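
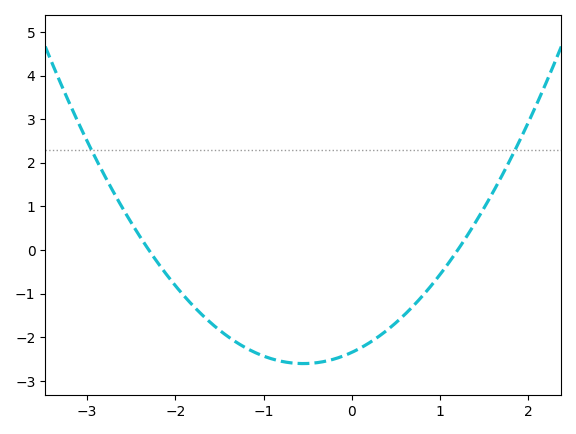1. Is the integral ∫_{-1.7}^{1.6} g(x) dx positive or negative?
negative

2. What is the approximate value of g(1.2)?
0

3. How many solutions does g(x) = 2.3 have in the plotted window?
2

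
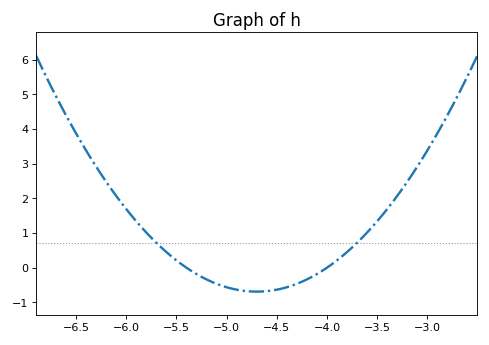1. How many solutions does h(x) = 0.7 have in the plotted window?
2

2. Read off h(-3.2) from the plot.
2.5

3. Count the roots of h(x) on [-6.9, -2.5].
2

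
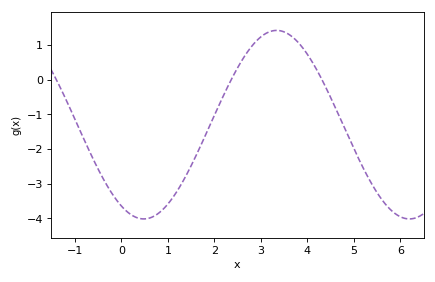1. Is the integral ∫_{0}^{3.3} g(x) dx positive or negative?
negative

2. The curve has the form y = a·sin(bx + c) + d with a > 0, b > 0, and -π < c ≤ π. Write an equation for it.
y = 2.72sin(1.1x - 2.1) - 1.3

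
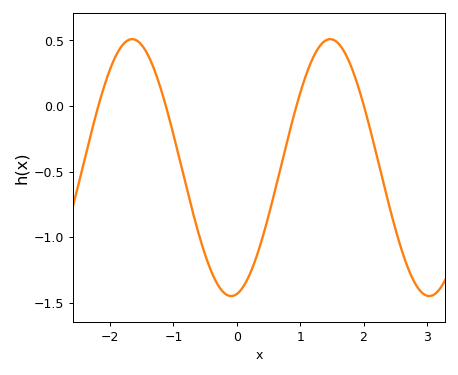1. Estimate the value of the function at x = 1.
0.1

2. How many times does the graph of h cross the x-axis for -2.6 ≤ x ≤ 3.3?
4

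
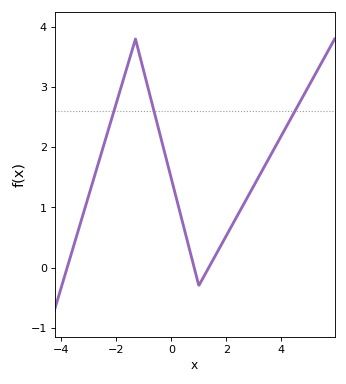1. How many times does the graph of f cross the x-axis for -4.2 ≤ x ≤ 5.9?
3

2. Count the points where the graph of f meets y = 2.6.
3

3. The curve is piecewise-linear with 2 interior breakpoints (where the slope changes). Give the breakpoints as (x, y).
(-1.3, 3.8); (1, -0.3)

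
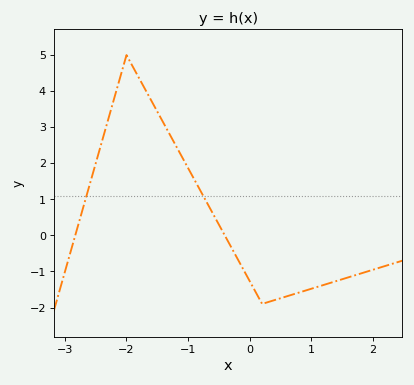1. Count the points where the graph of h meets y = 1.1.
2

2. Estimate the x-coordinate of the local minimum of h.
0.2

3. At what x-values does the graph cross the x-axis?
-2.8, -0.4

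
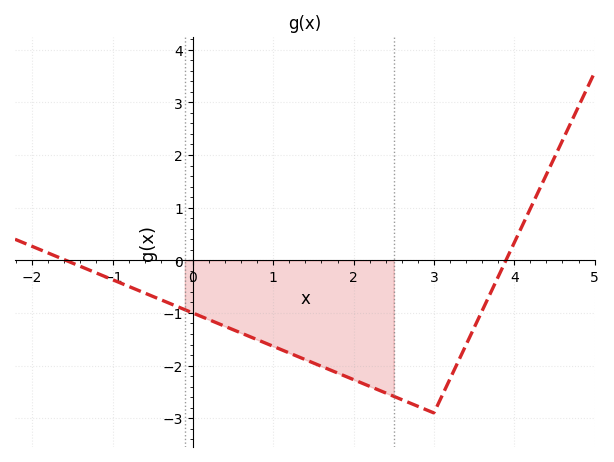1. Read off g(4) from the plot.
0.3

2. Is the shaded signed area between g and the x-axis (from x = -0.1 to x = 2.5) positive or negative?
negative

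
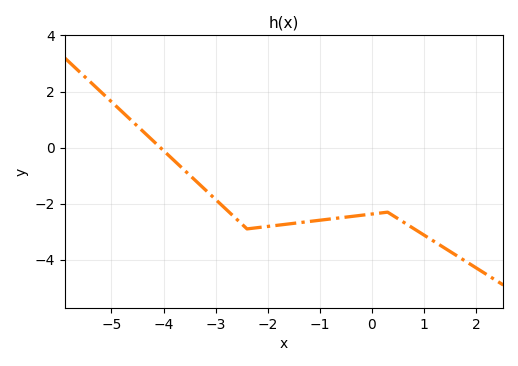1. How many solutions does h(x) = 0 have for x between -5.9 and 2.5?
1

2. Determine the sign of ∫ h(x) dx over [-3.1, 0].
negative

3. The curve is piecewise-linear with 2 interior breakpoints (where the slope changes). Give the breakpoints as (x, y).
(-2.4, -2.9); (0.3, -2.3)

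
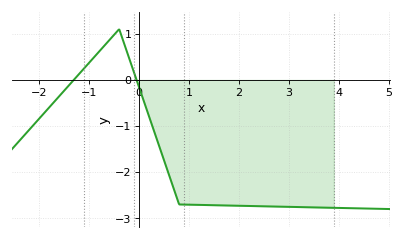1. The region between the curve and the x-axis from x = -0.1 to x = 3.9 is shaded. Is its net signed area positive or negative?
negative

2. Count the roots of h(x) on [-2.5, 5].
2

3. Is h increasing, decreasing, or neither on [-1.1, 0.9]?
neither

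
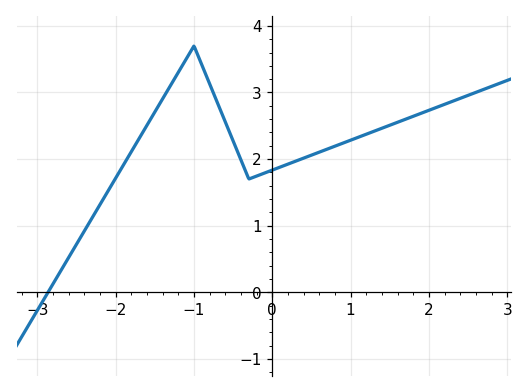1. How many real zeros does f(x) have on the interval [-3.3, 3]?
1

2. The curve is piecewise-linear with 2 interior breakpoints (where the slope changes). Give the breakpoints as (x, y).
(-1, 3.7); (-0.3, 1.7)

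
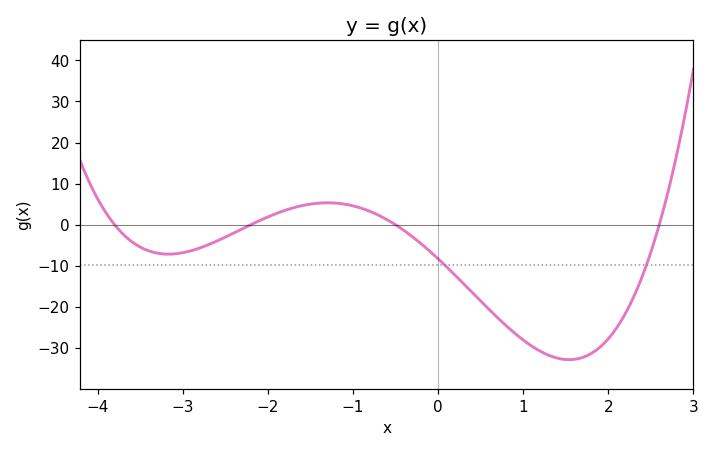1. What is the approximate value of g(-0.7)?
2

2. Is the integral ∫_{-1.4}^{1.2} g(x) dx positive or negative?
negative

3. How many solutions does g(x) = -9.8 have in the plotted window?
2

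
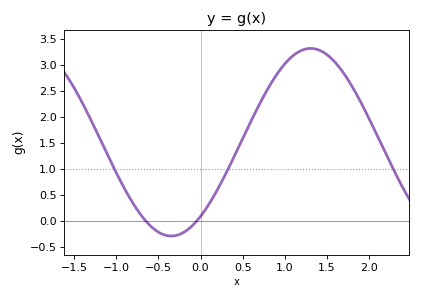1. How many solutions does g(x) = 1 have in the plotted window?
3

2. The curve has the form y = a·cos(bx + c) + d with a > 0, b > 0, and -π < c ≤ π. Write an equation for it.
y = 1.8cos(1.9x - 2.48) + 1.51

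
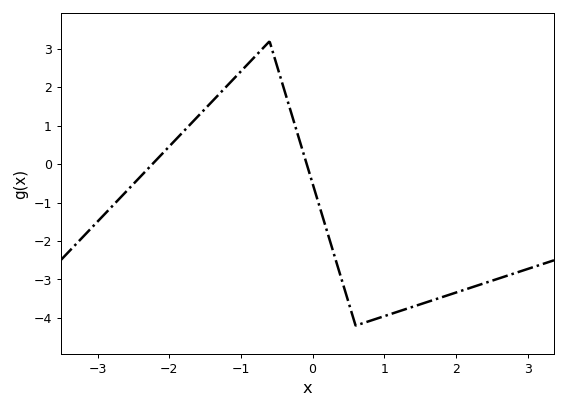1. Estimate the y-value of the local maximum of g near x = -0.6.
3.2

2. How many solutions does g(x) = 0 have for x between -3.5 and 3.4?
2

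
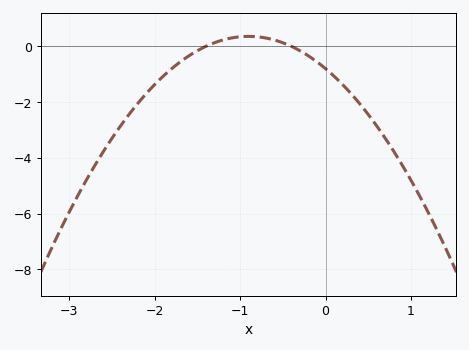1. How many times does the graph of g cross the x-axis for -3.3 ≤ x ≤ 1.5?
2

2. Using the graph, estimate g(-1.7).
-0.558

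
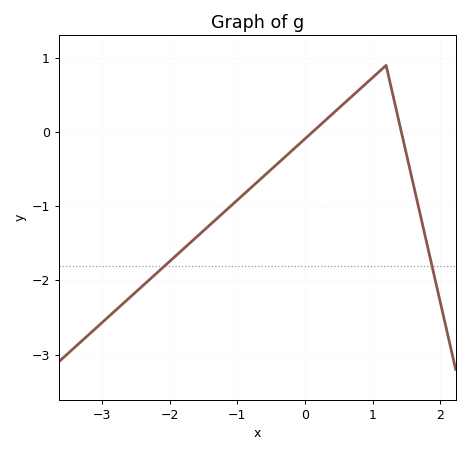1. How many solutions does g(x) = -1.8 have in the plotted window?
2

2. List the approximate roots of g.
0.1, 1.4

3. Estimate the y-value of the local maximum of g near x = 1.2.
0.9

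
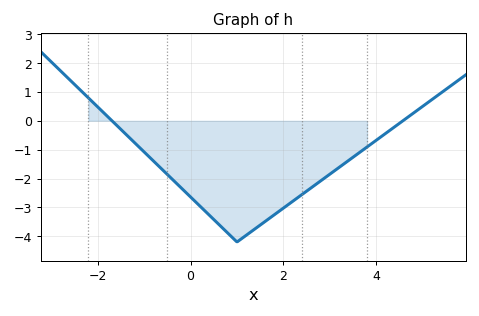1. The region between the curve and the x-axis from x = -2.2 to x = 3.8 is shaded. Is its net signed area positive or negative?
negative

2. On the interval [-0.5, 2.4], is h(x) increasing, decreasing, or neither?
neither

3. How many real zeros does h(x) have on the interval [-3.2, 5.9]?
2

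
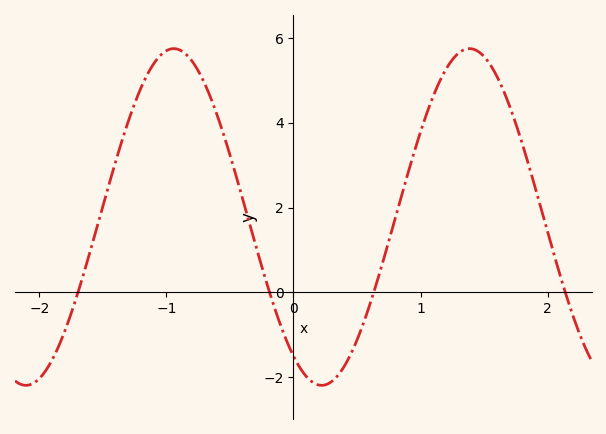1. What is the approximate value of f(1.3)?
5.64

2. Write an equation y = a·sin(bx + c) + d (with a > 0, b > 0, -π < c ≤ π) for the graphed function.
y = 3.97sin(2.7x - 2.17) + 1.78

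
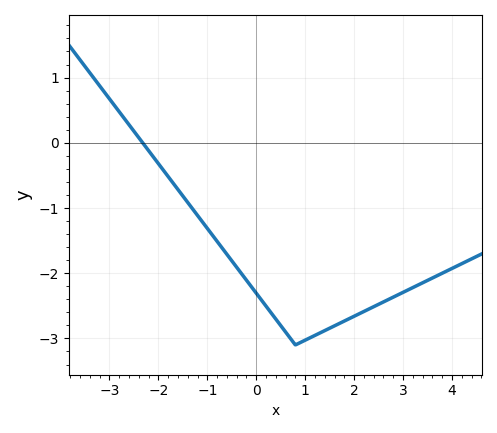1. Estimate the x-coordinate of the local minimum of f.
0.8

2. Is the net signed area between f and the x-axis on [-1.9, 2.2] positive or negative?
negative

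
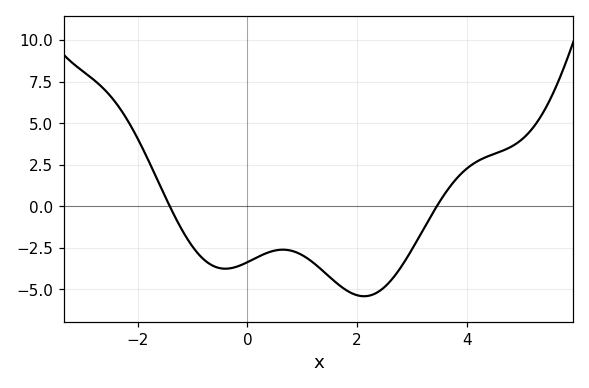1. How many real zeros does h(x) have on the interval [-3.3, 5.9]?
2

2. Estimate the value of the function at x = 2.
-5.4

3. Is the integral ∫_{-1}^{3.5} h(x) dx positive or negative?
negative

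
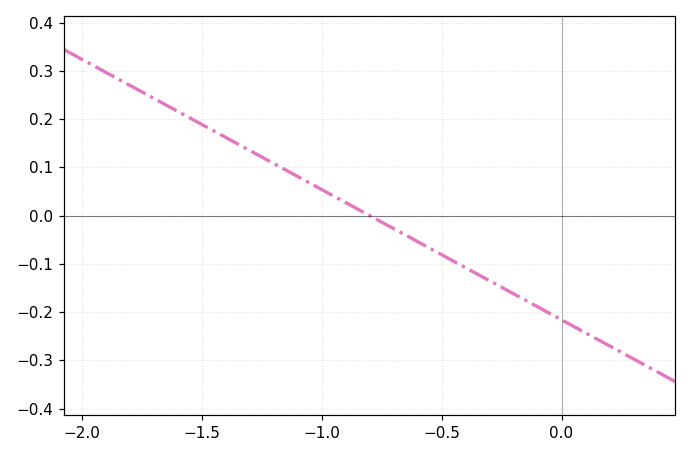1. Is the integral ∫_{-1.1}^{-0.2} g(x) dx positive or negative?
negative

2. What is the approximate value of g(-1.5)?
0.189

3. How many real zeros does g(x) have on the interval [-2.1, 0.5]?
1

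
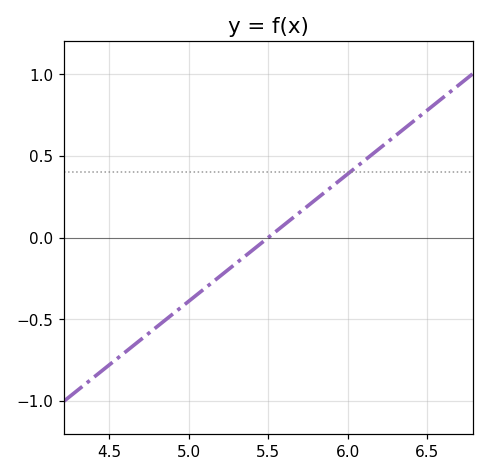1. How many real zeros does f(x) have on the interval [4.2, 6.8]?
1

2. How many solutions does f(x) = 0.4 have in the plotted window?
1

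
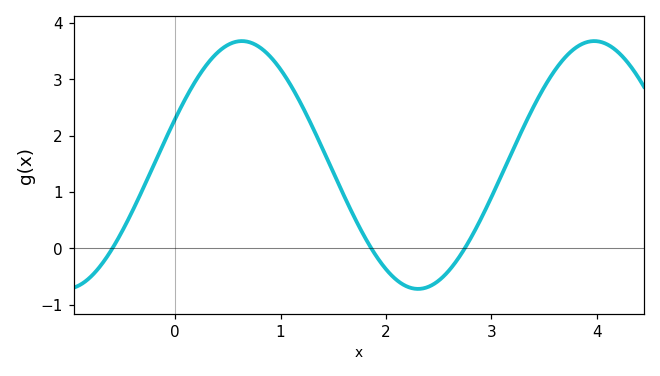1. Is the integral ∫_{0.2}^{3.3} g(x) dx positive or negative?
positive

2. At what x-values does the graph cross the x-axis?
-0.6, 1.9, 2.7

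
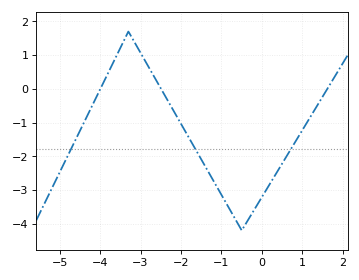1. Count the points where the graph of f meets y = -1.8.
3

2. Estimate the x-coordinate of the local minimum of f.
-0.501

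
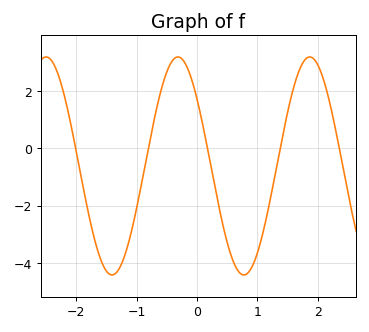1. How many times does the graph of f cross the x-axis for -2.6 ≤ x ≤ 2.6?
5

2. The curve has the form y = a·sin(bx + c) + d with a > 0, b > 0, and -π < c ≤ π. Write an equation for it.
y = 3.8sin(2.9x + 2.5) - 0.62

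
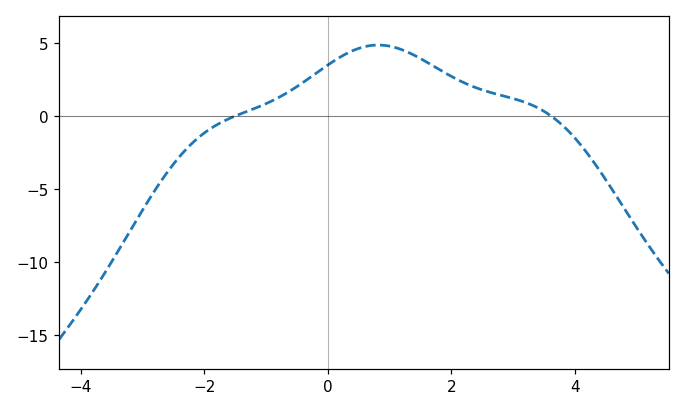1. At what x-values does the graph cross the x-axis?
-1.4, 3.6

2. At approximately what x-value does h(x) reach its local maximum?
0.8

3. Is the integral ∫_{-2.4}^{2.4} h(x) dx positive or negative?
positive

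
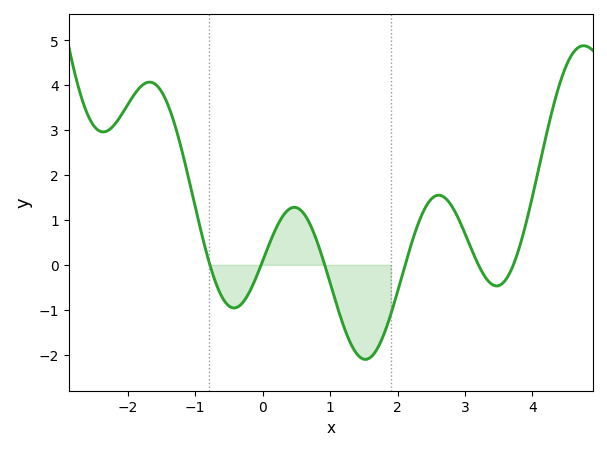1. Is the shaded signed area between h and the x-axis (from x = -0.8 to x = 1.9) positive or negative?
negative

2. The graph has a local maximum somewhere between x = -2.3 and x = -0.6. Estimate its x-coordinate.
-1.68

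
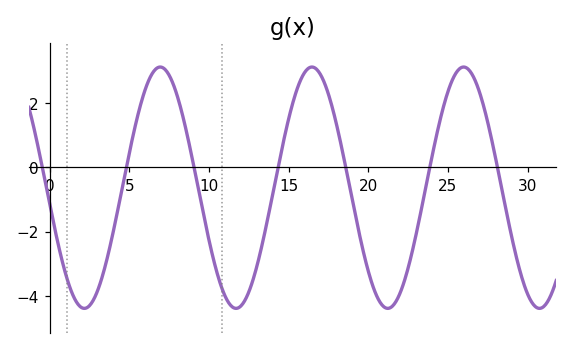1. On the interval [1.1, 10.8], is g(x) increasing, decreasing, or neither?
neither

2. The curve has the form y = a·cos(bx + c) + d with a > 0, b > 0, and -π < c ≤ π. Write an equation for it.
y = 3.76cos(0.66x + 1.7) - 0.63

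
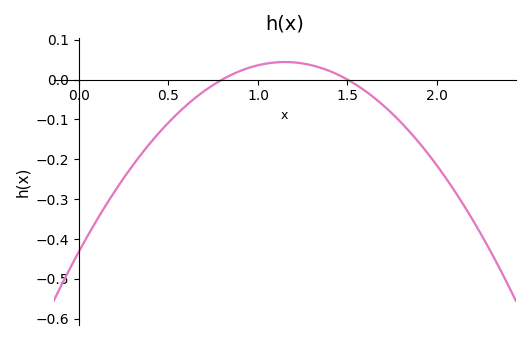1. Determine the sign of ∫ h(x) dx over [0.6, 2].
negative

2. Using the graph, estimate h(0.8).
0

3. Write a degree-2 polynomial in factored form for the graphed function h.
y = -0.36(x - 0.8)(x - 1.5)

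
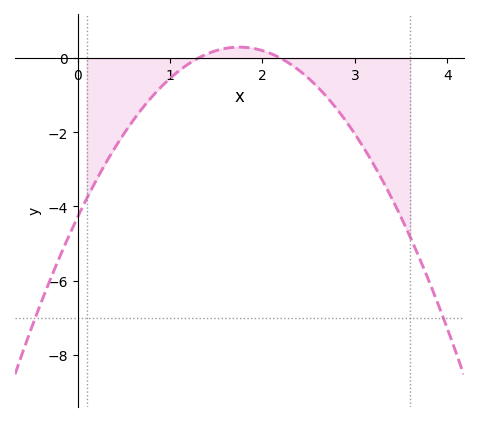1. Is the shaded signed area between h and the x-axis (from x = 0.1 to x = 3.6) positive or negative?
negative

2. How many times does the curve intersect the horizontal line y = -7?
2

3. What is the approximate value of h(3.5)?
-4.29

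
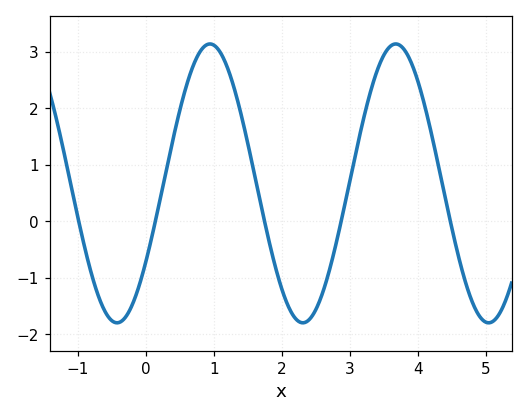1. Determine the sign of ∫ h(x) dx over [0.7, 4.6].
positive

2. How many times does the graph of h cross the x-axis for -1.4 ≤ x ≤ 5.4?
5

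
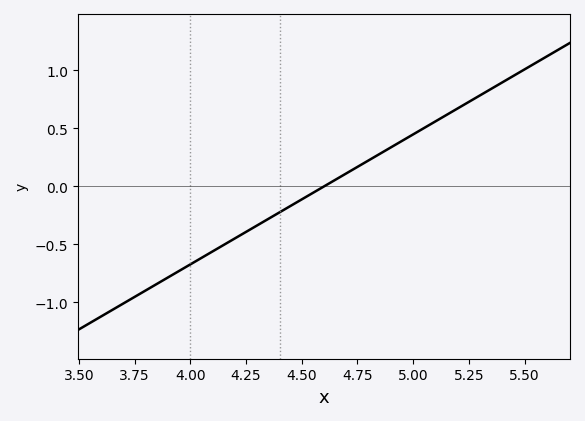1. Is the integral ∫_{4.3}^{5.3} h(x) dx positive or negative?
positive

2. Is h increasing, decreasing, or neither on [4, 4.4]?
increasing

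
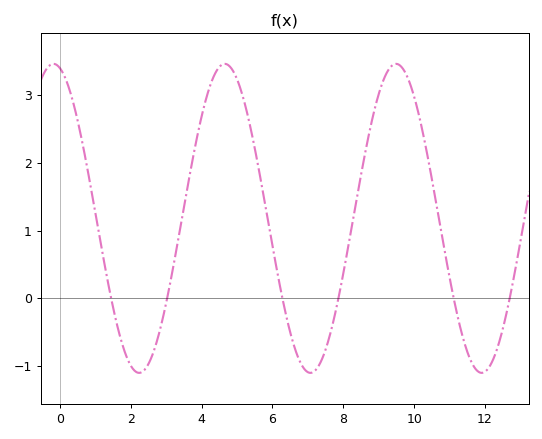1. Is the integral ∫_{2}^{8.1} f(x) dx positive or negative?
positive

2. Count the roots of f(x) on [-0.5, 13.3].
6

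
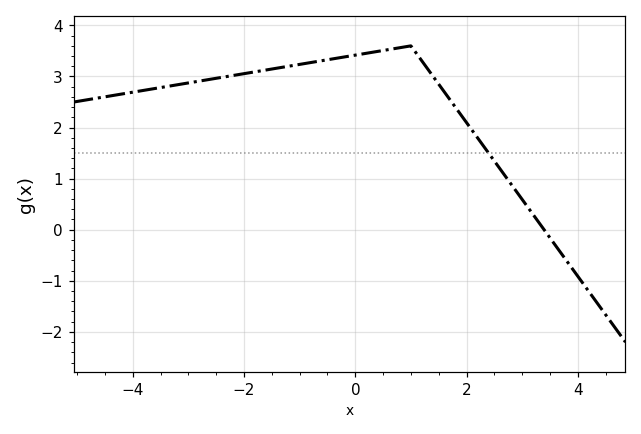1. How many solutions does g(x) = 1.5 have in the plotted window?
1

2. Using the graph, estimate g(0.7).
3.55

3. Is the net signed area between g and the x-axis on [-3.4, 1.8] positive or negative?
positive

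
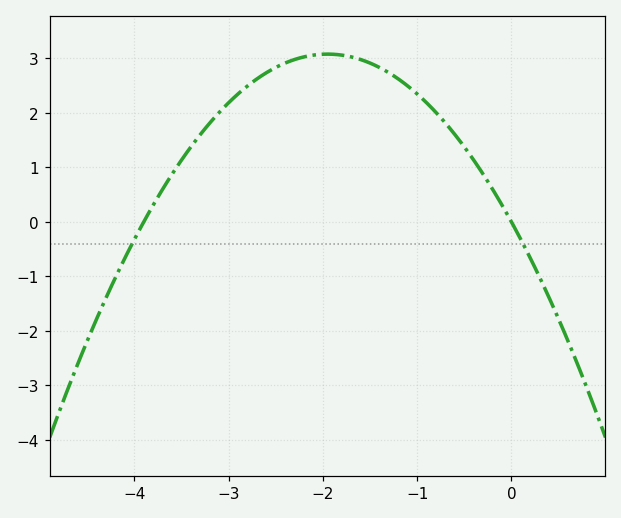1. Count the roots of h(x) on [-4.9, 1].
2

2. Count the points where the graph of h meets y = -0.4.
2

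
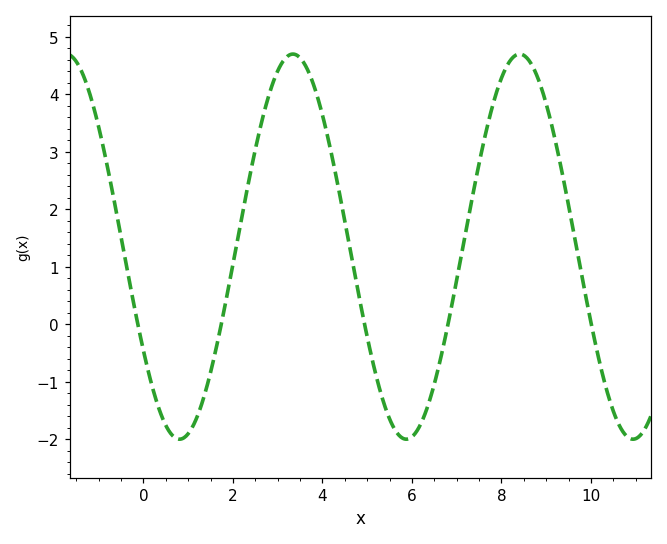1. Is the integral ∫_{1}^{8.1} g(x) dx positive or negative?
positive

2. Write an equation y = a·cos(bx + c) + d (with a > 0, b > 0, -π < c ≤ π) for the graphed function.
y = 3.35cos(1.24x + 2.14) + 1.35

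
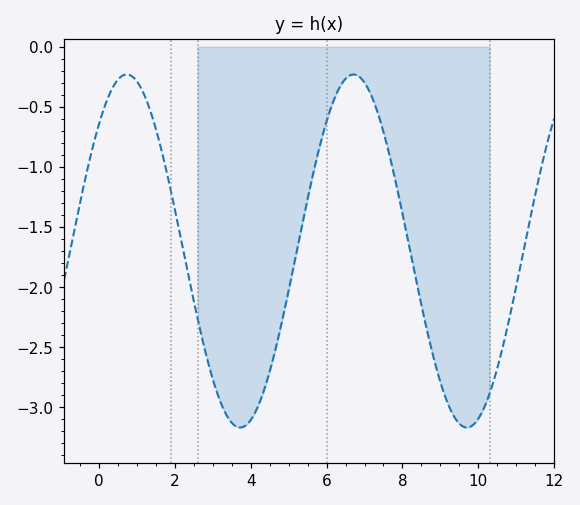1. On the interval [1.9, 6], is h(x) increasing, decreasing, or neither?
neither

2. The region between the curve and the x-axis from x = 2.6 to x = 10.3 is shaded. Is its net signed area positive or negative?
negative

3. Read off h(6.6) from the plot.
-0.25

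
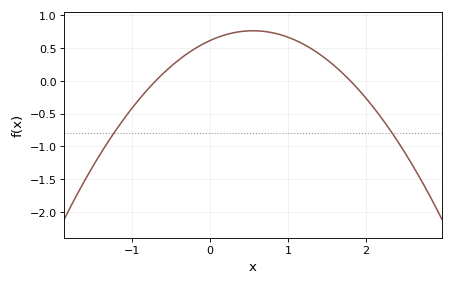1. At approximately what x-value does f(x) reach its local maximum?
0.55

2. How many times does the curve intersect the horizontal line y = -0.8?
2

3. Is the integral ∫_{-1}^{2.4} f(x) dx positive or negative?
positive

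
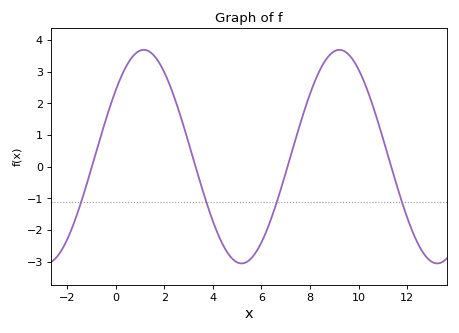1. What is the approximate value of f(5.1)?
-3.04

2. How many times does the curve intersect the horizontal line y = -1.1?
4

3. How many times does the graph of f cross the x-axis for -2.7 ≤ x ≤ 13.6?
4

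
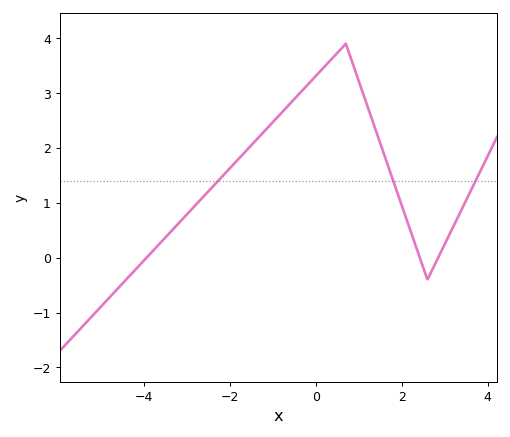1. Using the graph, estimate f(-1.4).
2.14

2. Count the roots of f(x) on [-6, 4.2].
3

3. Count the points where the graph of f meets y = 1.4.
3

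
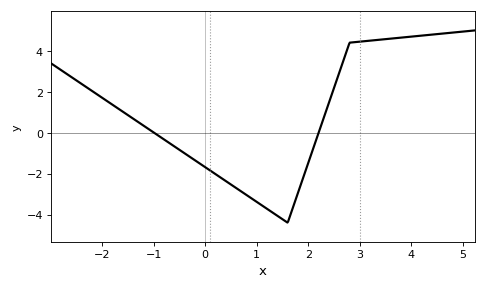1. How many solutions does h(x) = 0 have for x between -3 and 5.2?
2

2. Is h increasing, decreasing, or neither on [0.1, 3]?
neither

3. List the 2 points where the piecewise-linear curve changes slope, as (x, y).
(1.6, -4.4); (2.8, 4.4)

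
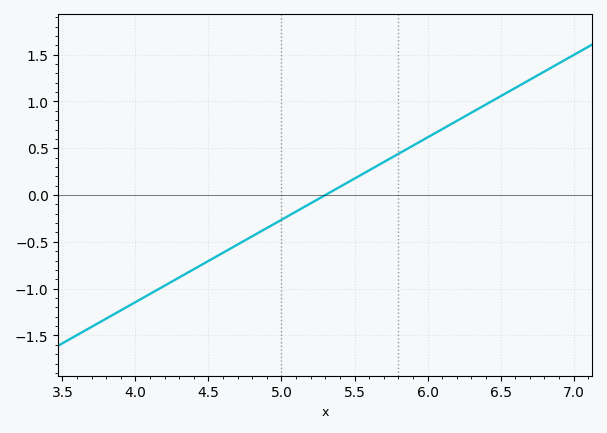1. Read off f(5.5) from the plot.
0.176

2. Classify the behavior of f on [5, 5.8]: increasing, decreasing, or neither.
increasing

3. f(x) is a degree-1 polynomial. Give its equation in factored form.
y = 0.88(x - 5.3)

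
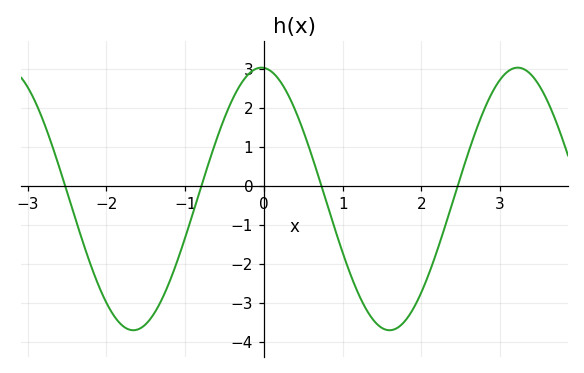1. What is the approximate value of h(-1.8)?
-3.6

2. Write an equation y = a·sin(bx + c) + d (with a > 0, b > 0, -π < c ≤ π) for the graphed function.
y = 3.37sin(1.9x + 1.6) - 0.34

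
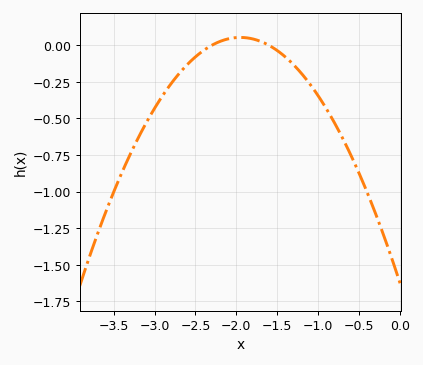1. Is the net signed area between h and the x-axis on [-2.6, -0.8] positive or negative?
negative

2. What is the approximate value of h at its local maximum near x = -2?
0.054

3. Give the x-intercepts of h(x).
-2.3, -1.6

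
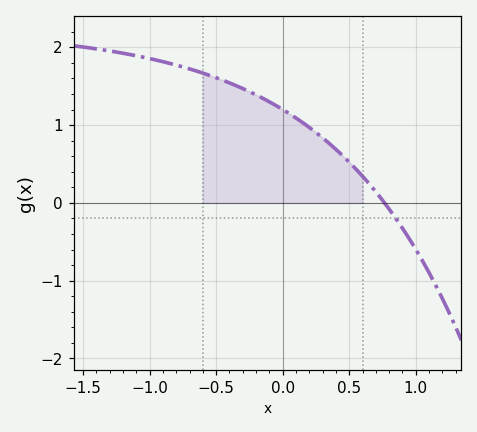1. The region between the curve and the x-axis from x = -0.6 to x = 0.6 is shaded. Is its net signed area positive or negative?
positive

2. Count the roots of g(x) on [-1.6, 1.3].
1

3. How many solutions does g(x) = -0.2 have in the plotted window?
1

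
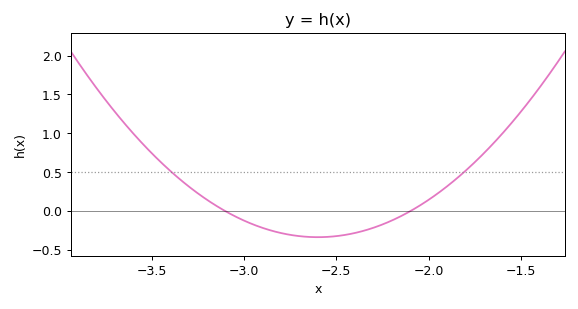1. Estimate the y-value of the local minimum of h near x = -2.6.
-0.35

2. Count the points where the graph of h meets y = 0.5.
2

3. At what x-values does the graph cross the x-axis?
-3.1, -2.1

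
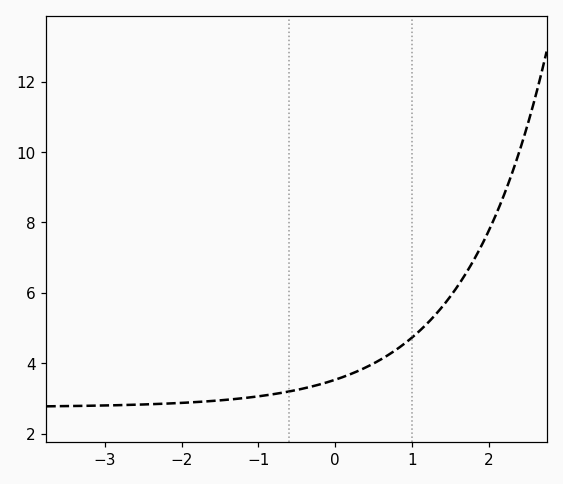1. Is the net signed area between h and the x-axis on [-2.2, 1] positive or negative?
positive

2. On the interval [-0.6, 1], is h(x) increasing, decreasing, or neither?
increasing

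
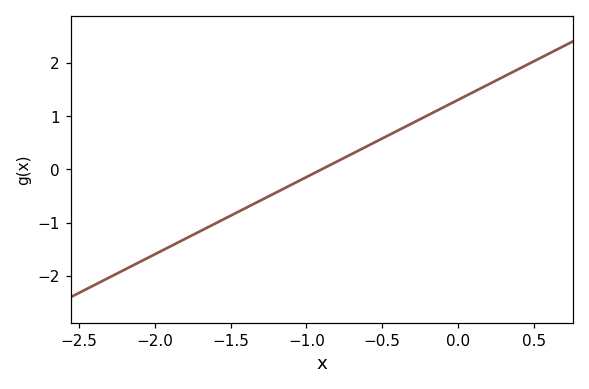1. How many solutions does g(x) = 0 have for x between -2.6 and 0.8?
1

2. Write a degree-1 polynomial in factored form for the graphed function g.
y = 1.45(x + 0.9)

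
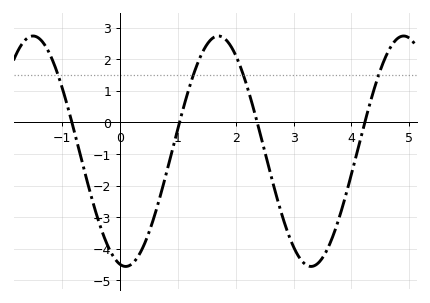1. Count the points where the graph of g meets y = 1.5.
4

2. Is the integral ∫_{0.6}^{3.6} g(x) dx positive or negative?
negative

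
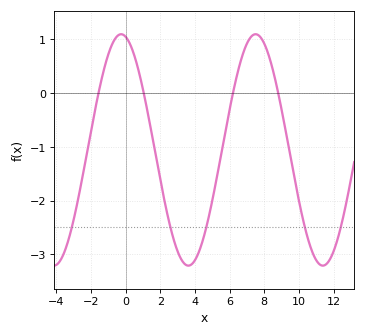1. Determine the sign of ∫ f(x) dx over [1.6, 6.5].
negative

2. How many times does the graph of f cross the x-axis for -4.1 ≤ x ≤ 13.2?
4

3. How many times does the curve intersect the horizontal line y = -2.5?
5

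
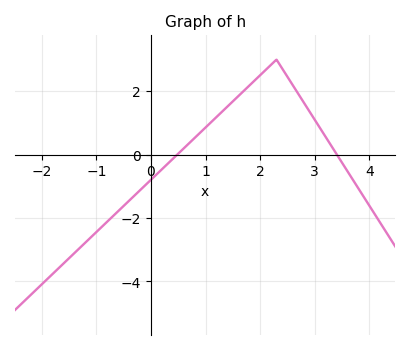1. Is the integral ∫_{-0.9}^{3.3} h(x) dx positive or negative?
positive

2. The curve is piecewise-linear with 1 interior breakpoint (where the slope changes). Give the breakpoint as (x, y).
(2.3, 3)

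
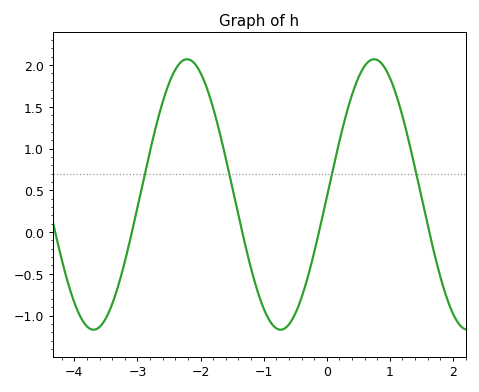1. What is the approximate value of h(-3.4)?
-0.85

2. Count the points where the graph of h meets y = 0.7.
4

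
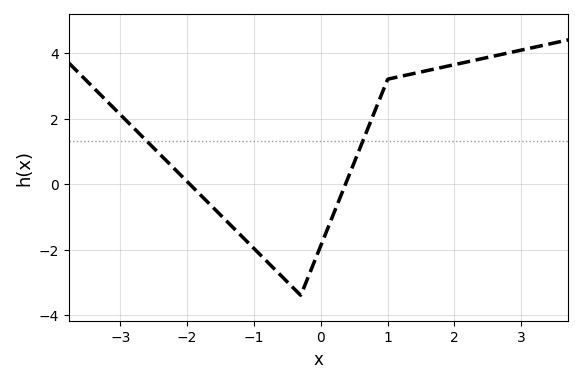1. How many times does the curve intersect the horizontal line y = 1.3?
2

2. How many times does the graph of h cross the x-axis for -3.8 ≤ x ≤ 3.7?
2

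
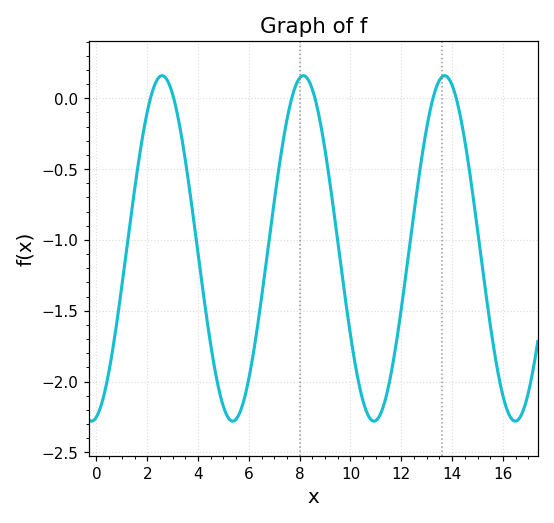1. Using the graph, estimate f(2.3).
0.1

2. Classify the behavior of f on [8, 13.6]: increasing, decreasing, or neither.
neither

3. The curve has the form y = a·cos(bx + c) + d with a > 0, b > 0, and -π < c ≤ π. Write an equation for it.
y = 1.22cos(1.1x - 2.9) - 1.06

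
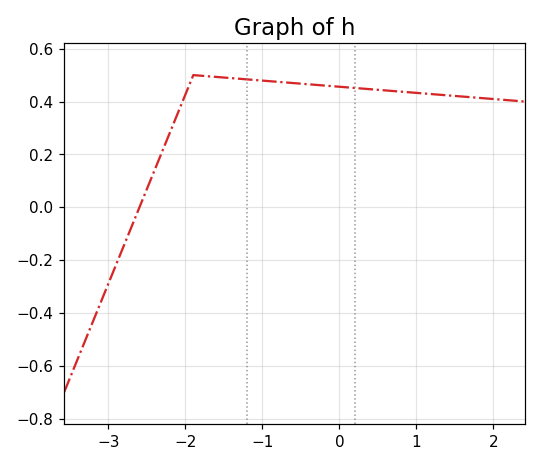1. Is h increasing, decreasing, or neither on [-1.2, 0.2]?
decreasing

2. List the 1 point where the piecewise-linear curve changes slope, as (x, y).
(-1.9, 0.5)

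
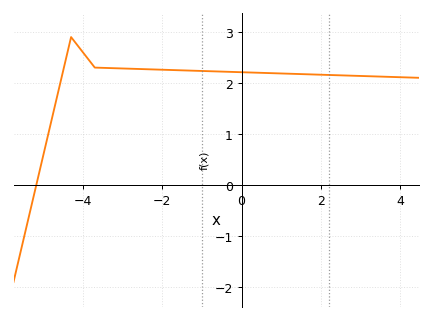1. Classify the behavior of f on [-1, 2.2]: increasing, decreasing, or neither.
decreasing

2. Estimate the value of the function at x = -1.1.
2.24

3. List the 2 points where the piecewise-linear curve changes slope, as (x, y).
(-4.3, 2.9); (-3.7, 2.3)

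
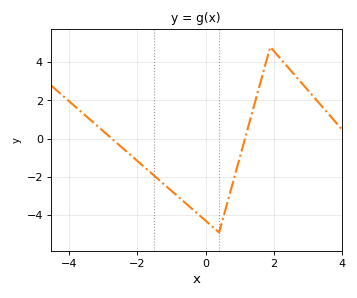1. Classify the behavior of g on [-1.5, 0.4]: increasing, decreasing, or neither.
decreasing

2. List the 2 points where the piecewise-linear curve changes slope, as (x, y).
(0.4, -4.9); (1.9, 4.8)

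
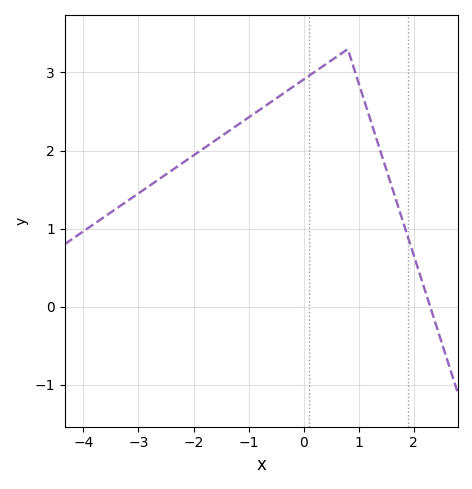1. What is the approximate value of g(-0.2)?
2.8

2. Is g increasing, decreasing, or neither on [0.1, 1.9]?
neither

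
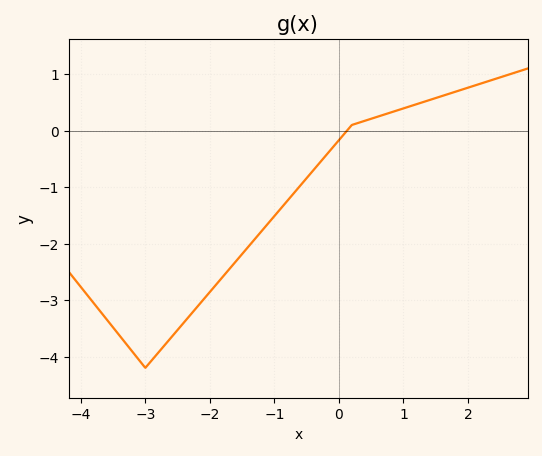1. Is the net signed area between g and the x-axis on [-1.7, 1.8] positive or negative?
negative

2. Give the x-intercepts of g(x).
0.126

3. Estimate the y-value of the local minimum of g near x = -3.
-4.2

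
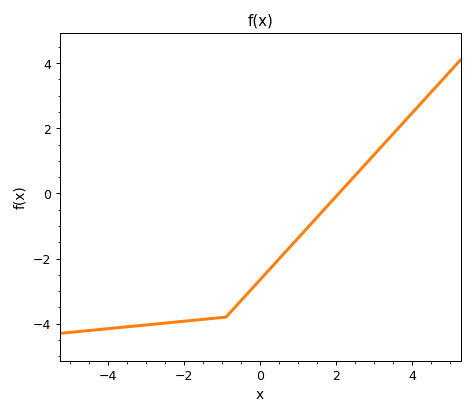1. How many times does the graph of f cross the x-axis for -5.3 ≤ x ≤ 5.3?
1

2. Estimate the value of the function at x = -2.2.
-4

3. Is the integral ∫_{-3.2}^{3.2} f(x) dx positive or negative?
negative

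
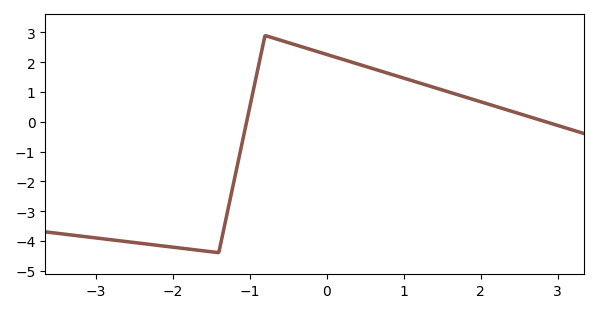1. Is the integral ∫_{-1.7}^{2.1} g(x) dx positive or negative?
positive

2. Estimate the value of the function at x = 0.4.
1.9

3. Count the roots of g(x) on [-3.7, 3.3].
2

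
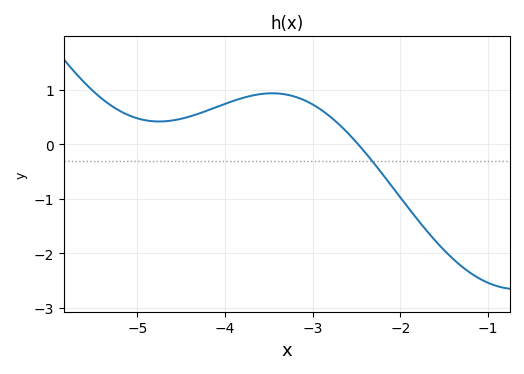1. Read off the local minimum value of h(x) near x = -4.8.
0.4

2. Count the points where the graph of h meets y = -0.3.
1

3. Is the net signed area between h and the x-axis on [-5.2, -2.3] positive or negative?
positive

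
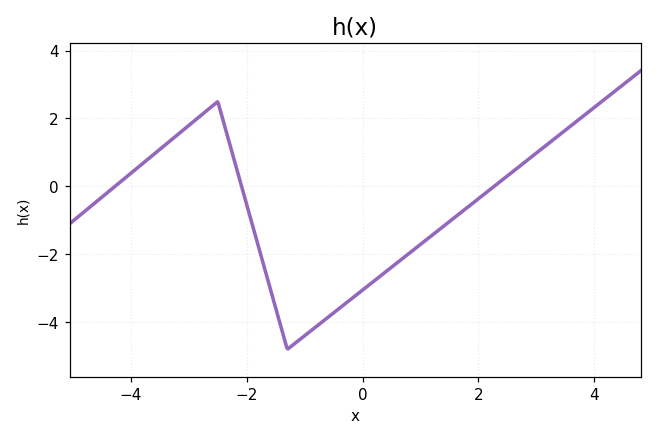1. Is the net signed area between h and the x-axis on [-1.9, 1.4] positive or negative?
negative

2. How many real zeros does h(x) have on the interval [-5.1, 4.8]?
3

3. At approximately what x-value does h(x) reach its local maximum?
-2.5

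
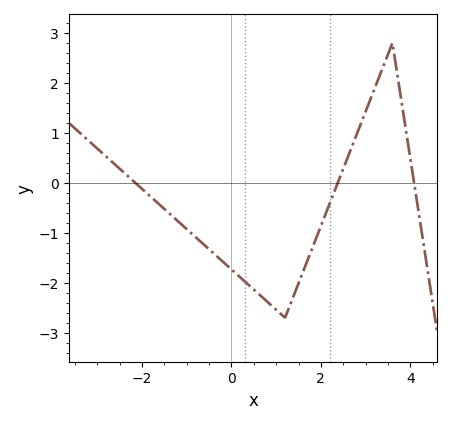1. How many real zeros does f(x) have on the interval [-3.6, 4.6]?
3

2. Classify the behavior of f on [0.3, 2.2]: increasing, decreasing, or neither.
neither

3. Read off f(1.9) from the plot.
-1.1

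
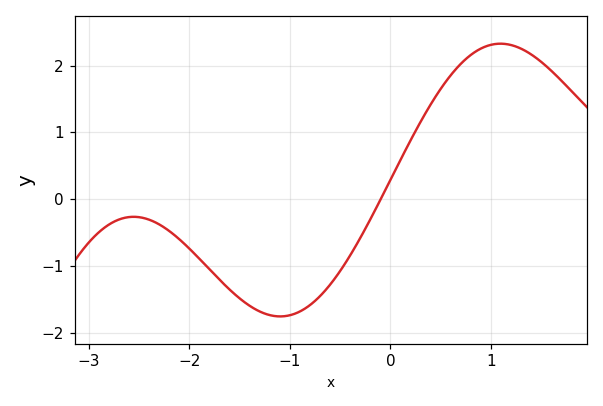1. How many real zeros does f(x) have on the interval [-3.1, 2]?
1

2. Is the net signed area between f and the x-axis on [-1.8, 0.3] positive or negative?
negative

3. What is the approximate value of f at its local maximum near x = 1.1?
2.33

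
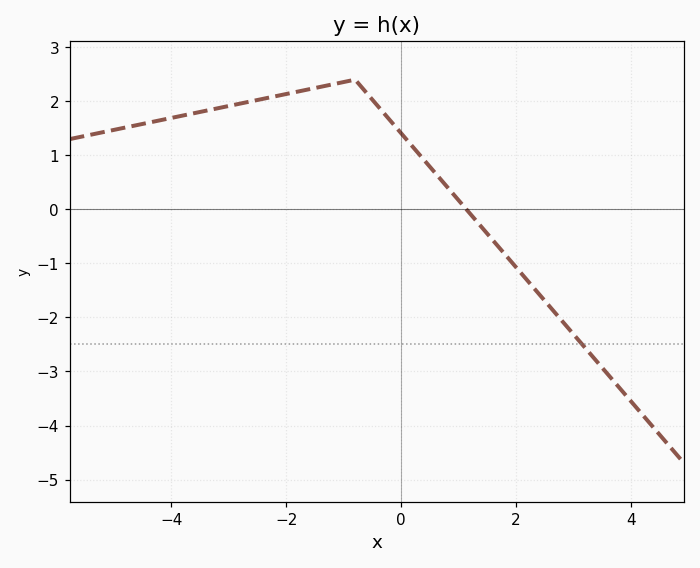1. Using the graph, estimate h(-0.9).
2.4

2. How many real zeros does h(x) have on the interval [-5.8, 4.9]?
1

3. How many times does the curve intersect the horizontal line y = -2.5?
1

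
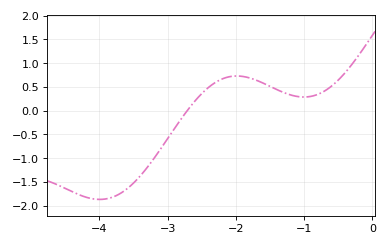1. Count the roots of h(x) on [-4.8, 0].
1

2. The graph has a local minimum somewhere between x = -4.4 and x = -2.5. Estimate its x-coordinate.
-4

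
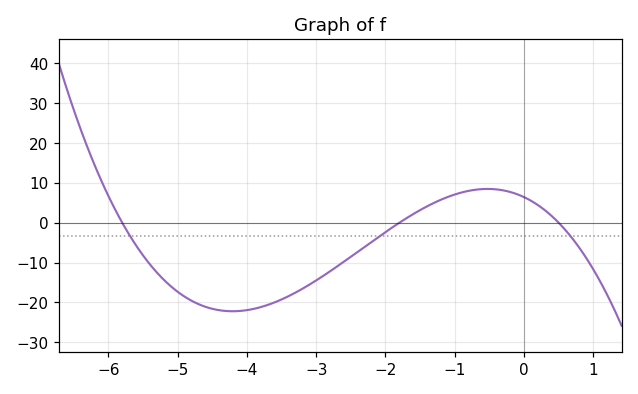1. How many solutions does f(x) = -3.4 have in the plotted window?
3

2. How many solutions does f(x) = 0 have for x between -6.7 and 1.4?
3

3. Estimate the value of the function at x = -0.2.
7.71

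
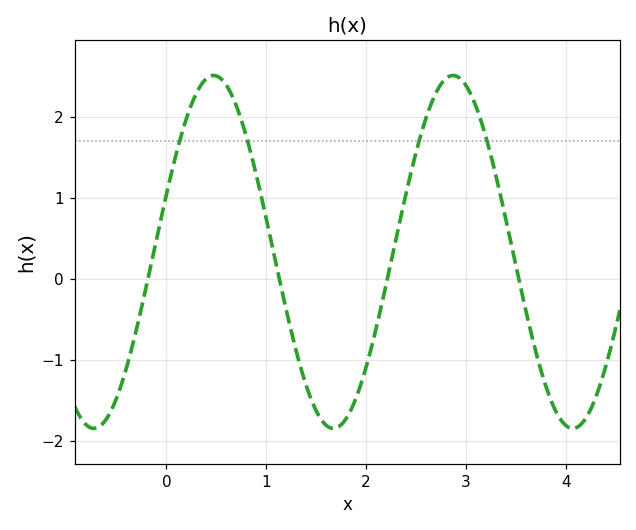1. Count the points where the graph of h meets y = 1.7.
4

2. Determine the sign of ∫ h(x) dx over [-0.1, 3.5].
positive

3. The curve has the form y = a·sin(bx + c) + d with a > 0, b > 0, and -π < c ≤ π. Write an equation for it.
y = 2.18sin(2.6x + 0.33) + 0.33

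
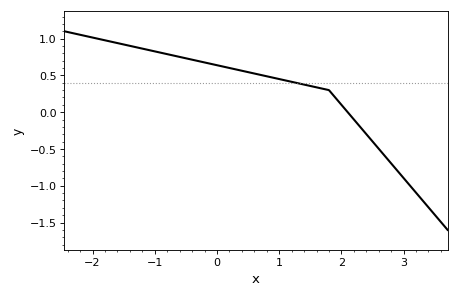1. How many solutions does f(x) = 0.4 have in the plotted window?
1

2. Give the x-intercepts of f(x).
2.1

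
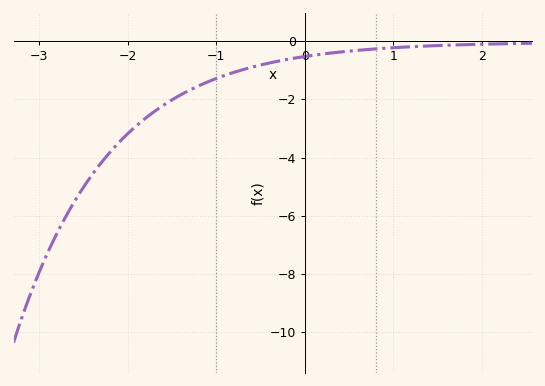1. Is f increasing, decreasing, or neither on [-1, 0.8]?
increasing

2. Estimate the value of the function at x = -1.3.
-1.6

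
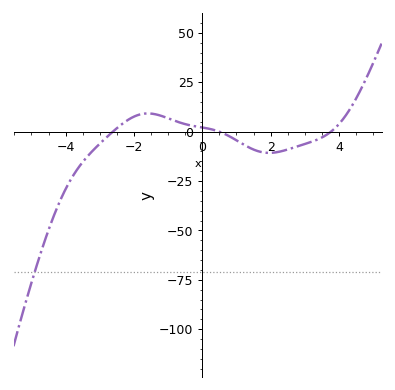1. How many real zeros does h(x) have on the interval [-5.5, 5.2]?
3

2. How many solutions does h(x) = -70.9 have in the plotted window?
1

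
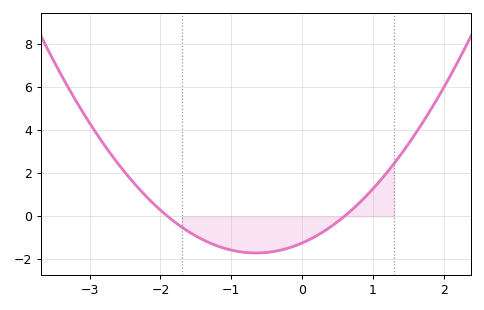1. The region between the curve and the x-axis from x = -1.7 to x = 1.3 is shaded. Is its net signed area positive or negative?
negative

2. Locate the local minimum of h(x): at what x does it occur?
-0.6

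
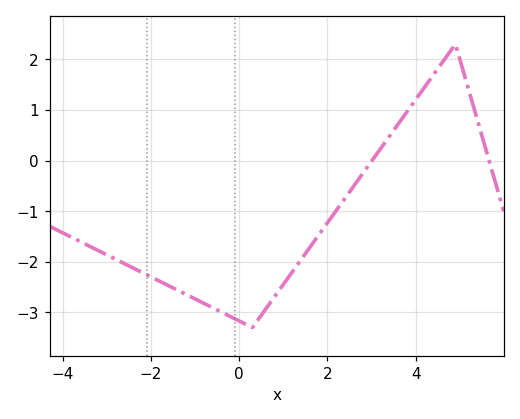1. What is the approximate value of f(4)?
1.2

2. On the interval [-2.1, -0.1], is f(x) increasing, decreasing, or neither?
decreasing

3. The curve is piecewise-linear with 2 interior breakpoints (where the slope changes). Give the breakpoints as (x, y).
(0.3, -3.3); (4.9, 2.3)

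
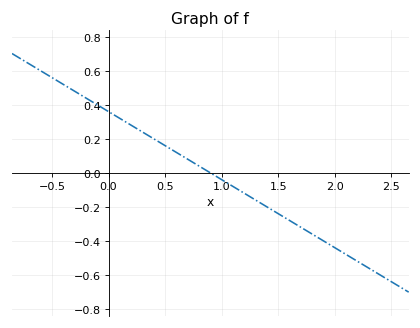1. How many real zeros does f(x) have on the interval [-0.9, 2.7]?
1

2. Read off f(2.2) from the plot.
-0.52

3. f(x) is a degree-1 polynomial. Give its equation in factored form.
y = -0.4(x - 0.9)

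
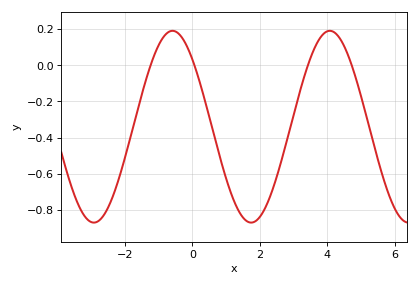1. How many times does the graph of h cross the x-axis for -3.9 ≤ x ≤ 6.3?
4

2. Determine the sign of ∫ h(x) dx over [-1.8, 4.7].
negative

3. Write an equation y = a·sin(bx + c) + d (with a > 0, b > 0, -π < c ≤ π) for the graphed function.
y = 0.53sin(1.4x + 2.4) - 0.34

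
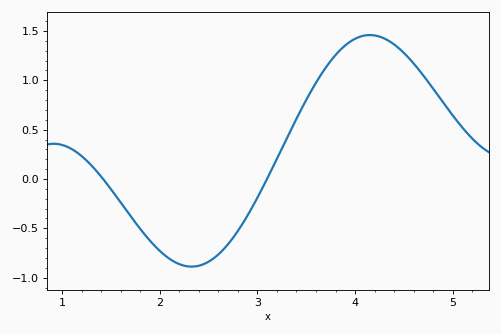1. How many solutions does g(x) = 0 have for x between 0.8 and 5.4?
2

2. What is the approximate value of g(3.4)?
0.6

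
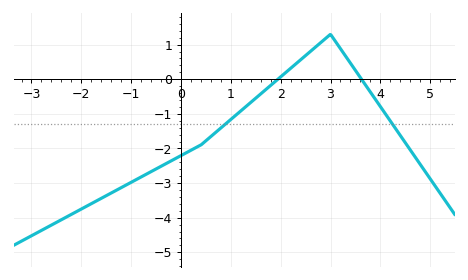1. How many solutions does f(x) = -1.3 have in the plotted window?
2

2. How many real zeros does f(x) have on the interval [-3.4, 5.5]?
2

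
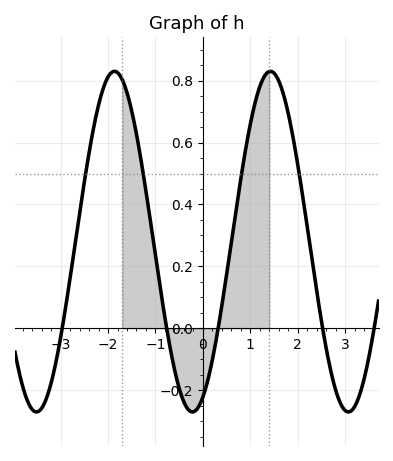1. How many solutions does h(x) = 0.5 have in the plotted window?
4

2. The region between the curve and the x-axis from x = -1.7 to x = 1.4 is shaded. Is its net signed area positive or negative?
positive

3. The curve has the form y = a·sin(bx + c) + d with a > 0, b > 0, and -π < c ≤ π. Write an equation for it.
y = 0.55sin(1.9x - 1.1) + 0.28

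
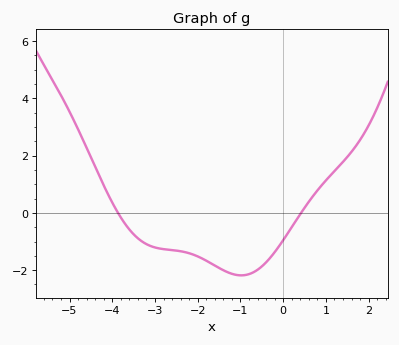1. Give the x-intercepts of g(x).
-3.8, 0.4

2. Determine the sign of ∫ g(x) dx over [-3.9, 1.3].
negative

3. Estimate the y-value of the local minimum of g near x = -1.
-2.2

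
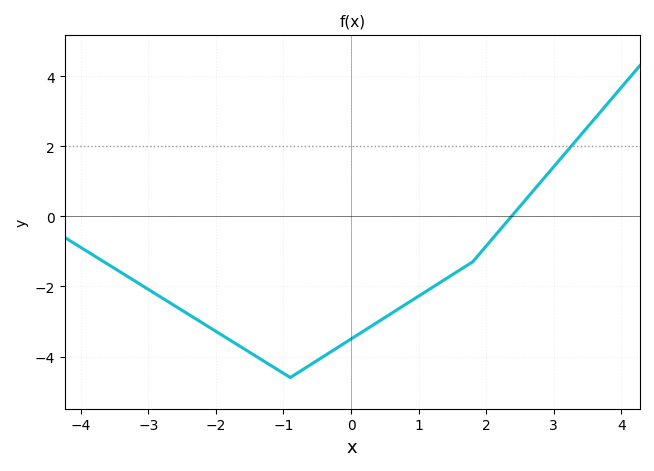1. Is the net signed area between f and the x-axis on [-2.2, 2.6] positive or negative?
negative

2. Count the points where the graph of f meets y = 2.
1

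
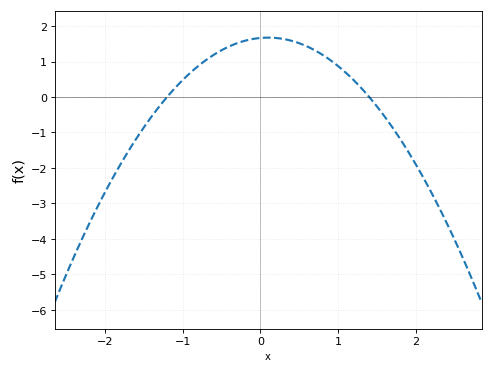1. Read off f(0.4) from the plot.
1.6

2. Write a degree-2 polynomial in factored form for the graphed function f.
y = -0.99(x + 1.2)(x - 1.4)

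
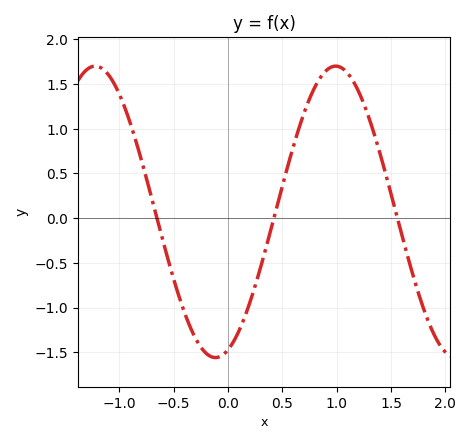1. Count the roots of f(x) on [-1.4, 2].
3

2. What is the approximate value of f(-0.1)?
-1.55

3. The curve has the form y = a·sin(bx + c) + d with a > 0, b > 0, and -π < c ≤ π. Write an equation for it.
y = 1.63sin(2.8x - 1.2) + 0.07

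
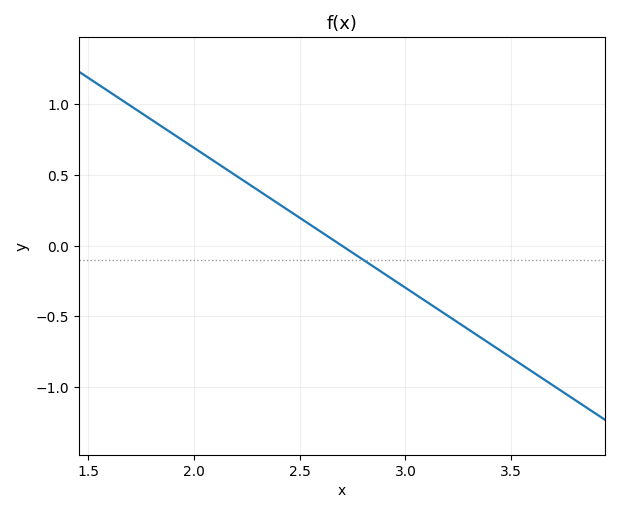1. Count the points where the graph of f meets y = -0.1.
1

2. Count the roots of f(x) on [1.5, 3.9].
1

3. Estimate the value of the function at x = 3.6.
-0.891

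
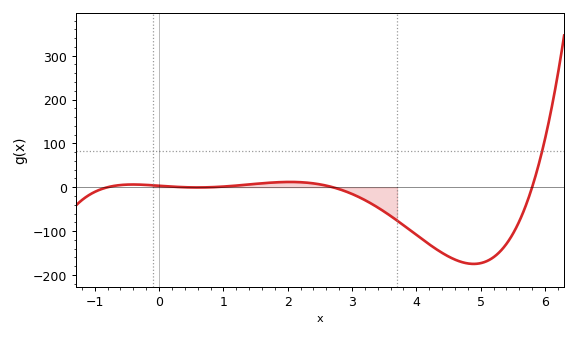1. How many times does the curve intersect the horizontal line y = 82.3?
1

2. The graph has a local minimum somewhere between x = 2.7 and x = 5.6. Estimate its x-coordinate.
4.89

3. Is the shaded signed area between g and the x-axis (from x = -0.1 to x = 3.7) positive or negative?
negative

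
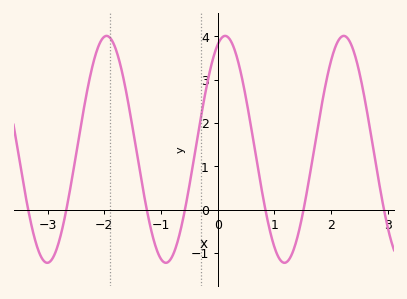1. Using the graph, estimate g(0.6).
1.83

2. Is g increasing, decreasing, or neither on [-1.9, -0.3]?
neither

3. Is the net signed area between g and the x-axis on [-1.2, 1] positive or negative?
positive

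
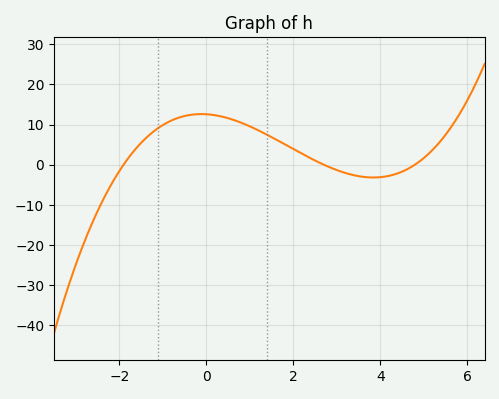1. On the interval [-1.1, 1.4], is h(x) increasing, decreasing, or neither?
neither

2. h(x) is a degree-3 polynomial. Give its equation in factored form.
y = 0.51(x + 1.9)(x - 2.7)(x - 4.8)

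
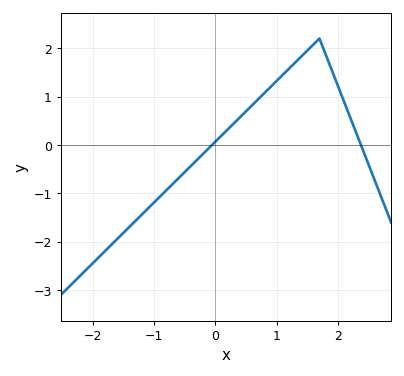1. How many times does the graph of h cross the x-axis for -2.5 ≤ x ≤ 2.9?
2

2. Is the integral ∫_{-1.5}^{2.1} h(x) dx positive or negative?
positive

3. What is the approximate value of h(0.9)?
1.2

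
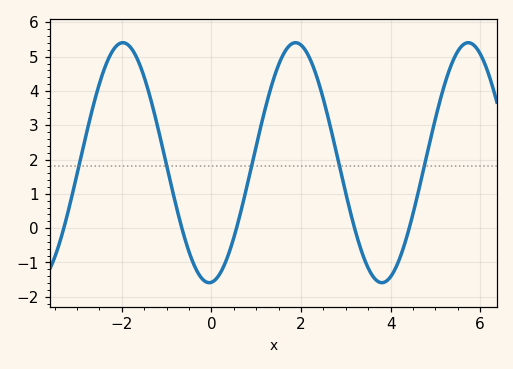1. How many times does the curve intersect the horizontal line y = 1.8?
5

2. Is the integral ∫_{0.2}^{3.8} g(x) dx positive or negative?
positive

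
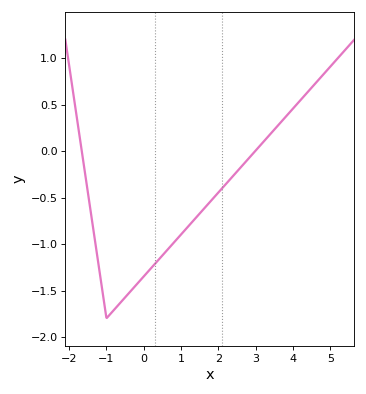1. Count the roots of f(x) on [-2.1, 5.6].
2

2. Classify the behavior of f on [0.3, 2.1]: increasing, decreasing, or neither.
increasing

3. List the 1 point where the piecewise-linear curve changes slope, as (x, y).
(-1, -1.8)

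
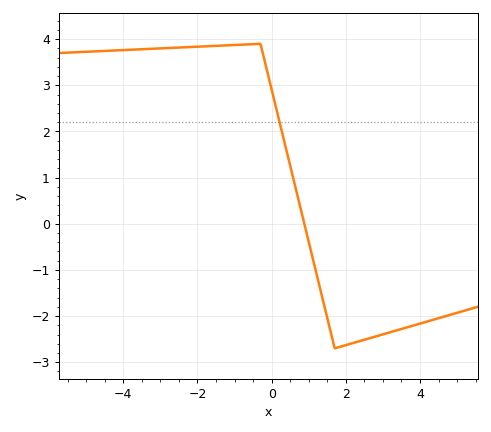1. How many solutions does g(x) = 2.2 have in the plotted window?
1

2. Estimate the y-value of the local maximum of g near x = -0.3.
3.9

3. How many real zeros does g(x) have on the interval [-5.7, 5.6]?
1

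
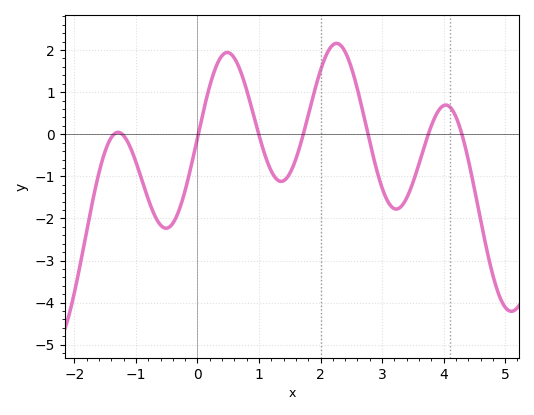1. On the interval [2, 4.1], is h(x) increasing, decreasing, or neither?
neither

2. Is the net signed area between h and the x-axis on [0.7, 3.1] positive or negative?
positive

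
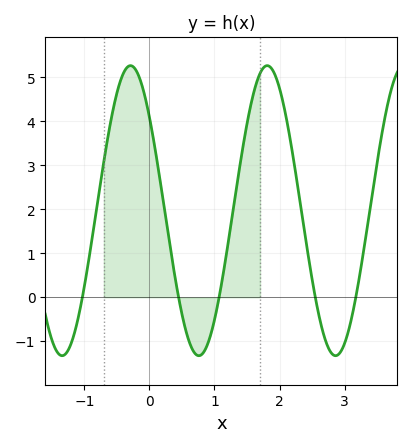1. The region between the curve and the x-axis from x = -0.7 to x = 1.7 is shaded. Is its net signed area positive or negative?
positive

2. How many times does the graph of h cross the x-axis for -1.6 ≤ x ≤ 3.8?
5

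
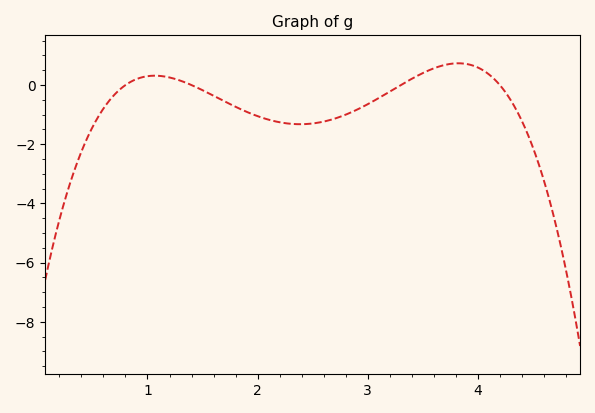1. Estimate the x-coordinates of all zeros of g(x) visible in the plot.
0.8, 1.4, 3.3, 4.2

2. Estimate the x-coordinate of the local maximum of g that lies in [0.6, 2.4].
1.07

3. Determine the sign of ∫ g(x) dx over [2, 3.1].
negative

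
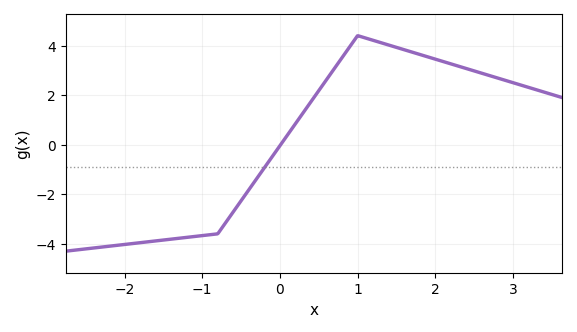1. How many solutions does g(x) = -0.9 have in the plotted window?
1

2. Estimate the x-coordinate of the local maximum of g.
1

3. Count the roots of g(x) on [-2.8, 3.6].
1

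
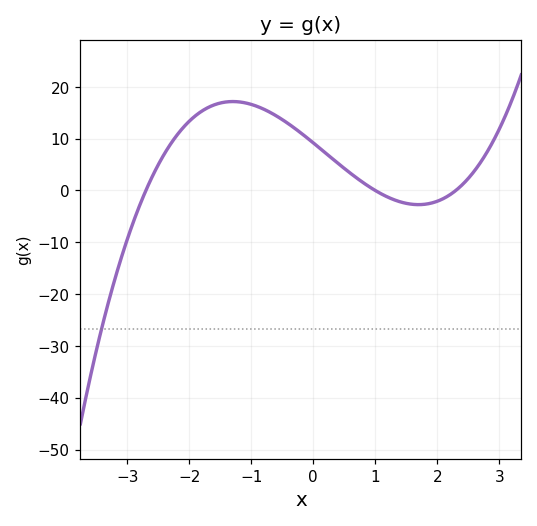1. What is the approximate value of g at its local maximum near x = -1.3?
17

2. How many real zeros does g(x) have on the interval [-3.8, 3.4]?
3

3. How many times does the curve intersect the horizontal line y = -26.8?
1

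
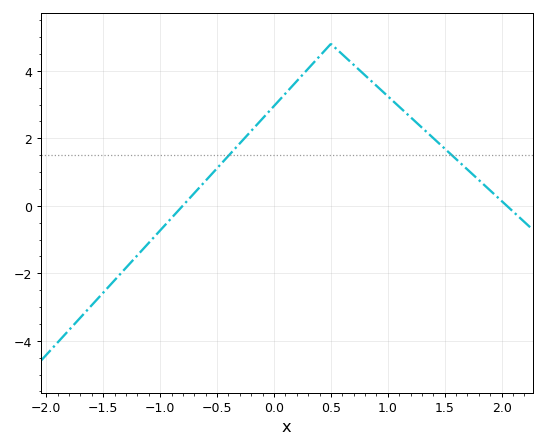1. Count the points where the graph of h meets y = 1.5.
2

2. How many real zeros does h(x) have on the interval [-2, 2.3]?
2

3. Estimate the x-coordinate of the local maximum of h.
0.5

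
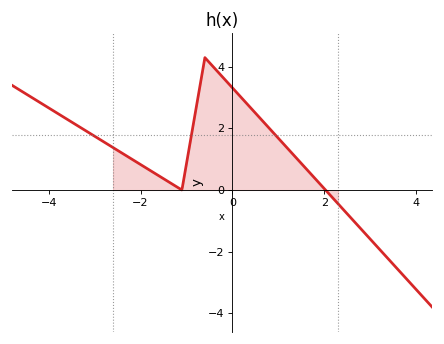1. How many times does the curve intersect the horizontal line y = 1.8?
3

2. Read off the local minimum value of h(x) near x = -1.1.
0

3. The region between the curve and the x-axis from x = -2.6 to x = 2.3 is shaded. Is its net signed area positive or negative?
positive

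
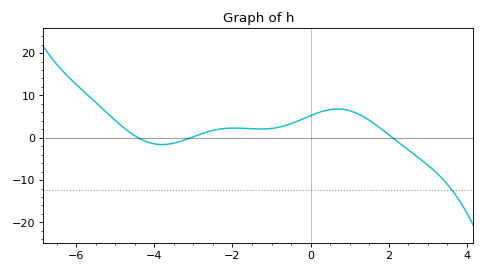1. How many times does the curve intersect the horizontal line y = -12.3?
1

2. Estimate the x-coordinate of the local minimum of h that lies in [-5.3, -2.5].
-3.8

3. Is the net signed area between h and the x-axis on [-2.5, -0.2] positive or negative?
positive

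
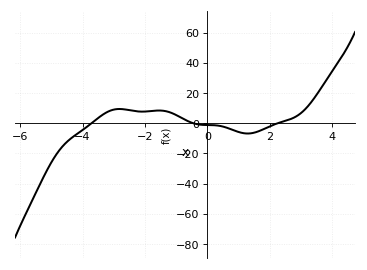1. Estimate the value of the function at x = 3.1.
8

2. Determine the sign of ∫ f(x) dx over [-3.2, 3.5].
positive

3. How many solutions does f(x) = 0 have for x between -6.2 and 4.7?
3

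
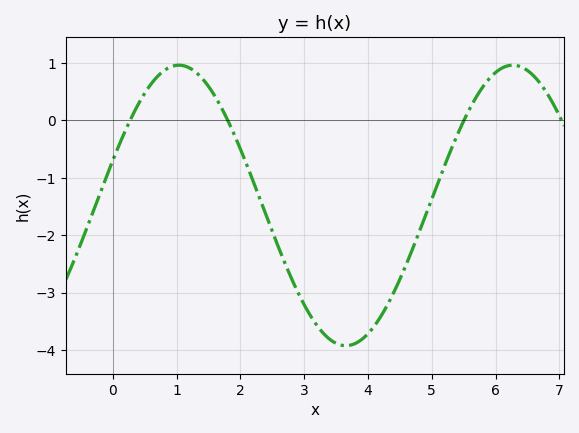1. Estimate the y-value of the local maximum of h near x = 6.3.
1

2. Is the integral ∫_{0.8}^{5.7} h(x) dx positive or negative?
negative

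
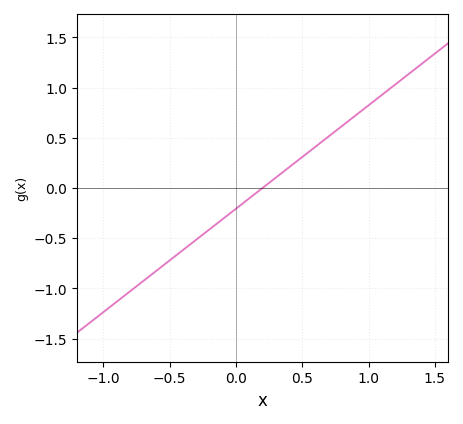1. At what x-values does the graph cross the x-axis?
0.2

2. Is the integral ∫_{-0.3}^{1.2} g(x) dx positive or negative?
positive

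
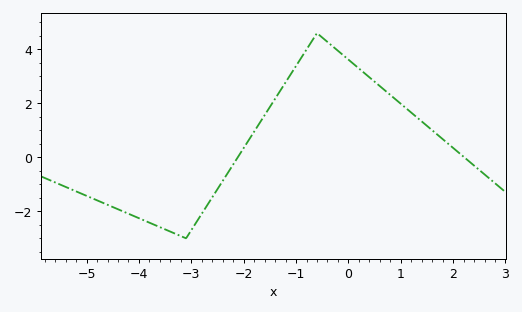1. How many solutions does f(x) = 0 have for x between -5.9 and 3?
2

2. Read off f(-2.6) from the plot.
-1.48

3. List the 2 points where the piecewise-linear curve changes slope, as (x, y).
(-3.1, -3); (-0.6, 4.6)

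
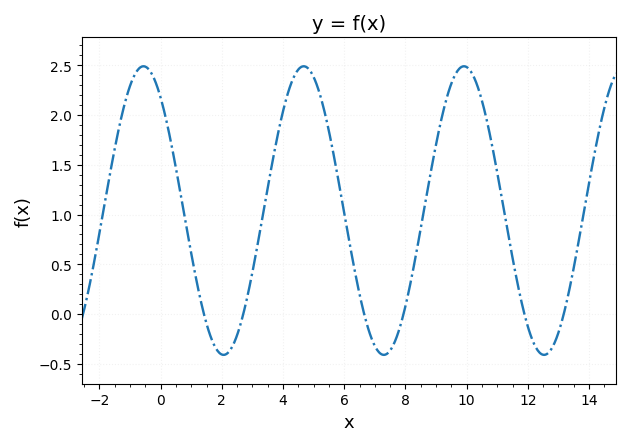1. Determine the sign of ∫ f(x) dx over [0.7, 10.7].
positive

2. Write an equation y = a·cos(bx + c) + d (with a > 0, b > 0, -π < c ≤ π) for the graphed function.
y = 1.45cos(1.2x + 0.672) + 1.04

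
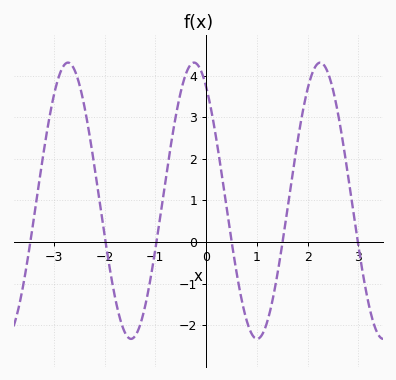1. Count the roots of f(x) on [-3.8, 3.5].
6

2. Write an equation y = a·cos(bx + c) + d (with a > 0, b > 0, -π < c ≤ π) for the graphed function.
y = 3.32cos(2.53x + 0.602) + 0.99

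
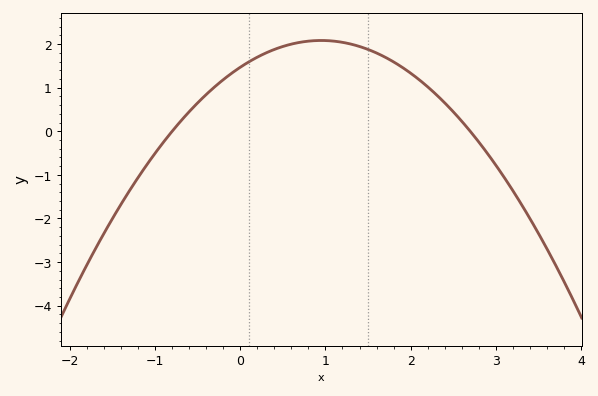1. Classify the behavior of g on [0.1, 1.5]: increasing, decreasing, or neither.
neither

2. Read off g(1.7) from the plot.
1.7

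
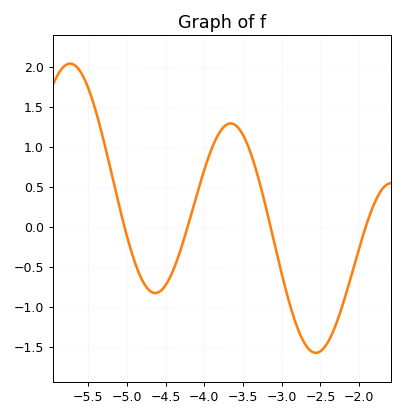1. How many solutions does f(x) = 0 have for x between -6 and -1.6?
4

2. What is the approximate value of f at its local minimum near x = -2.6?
-1.55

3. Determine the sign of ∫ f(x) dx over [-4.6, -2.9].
positive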